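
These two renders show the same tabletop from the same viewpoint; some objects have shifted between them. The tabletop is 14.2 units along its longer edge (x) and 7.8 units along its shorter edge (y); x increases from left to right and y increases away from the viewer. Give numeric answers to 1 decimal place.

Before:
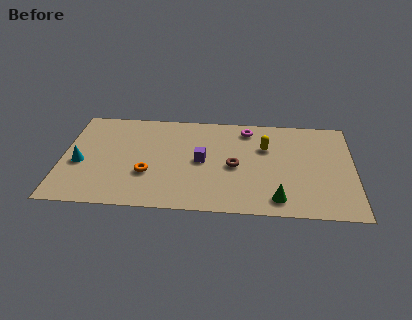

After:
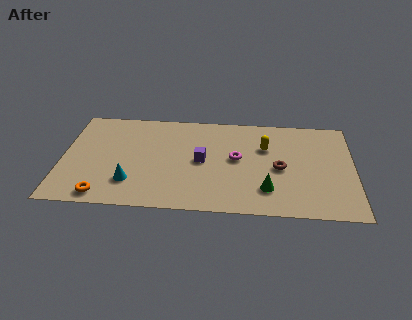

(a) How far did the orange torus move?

2.8

The orange torus was near (4.2, 2.7) before and (2.1, 0.9) after, so it travelled √(2.1² + 1.8²) ≈ 2.8 units.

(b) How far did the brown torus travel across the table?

2.2

From (8.4, 3.6) to (10.6, 3.6), the brown torus covered √(2.2² + 0.0²) ≈ 2.2 units.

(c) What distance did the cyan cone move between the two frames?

2.8

The cyan cone was near (0.9, 3.3) before and (3.4, 2.0) after, so it travelled √(2.5² + 1.3²) ≈ 2.8 units.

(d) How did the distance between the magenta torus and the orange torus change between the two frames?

+1.0

Before: roughly 6.2 units apart; after: 7.2. That's 1.0 units further apart.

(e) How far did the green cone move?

0.9

From (10.5, 1.2) to (10.0, 1.9), the green cone covered √(0.5² + 0.7²) ≈ 0.9 units.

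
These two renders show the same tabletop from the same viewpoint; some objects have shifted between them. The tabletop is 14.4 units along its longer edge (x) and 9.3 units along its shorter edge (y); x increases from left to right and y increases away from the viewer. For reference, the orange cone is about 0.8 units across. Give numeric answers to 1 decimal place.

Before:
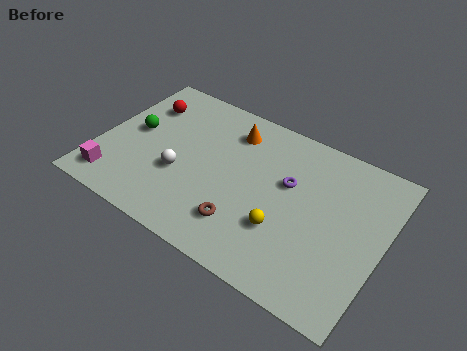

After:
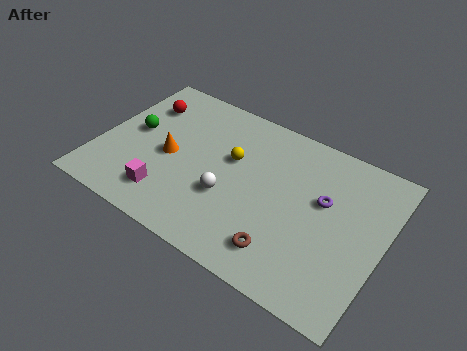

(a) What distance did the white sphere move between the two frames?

2.5

The white sphere moved from about (4.3, 3.5) to (6.8, 3.4), a distance of √(2.5² + 0.1²) ≈ 2.5.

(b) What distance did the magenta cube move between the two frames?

2.7

The magenta cube moved from about (1.2, 1.5) to (3.9, 1.9), a distance of √(2.7² + 0.4²) ≈ 2.7.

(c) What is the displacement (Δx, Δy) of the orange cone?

(-2.7, -3.1)

The orange cone was at about (6.3, 7.4) and moved to about (3.6, 4.3).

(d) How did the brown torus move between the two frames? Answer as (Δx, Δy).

(2.1, -0.4)

The brown torus started near (7.8, 2.2) and ended near (9.9, 1.8).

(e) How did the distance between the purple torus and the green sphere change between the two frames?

+1.8

They were about 7.9 units apart before and 9.7 after — 1.8 units further apart.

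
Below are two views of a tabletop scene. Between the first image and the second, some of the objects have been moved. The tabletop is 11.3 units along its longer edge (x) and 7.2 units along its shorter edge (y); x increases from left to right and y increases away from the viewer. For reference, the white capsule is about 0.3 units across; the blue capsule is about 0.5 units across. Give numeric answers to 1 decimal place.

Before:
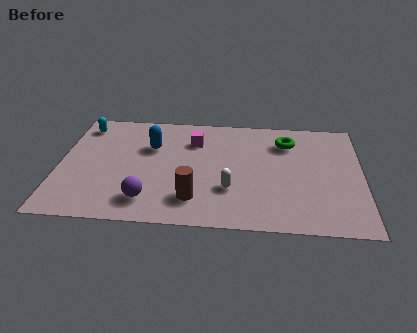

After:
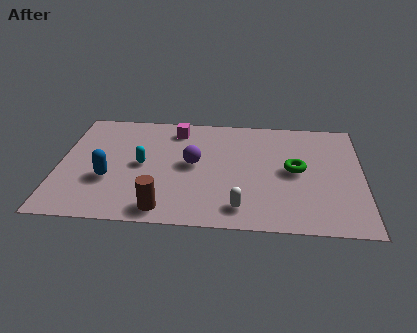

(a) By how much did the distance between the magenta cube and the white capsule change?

+2.1

They were about 3.3 units apart before and 5.4 after — 2.1 units further apart.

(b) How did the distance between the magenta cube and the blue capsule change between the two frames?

+2.5

The distance was about 1.7 in the first image and 4.2 in the second, so they moved 2.5 units further apart.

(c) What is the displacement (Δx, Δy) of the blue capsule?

(-1.5, -2.2)

The blue capsule was at about (3.4, 4.8) and moved to about (1.9, 2.6).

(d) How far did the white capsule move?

1.2

The white capsule moved from about (6.4, 2.3) to (6.8, 1.2), a distance of √(0.4² + 1.1²) ≈ 1.2.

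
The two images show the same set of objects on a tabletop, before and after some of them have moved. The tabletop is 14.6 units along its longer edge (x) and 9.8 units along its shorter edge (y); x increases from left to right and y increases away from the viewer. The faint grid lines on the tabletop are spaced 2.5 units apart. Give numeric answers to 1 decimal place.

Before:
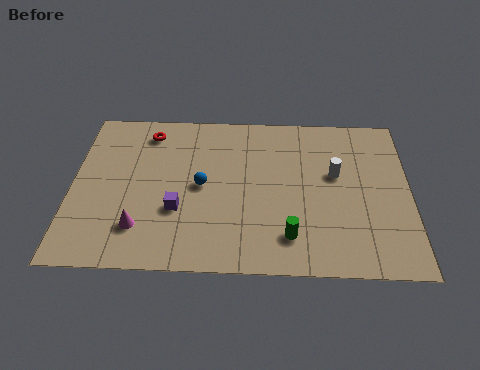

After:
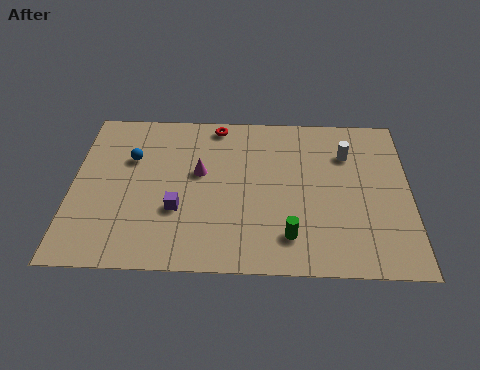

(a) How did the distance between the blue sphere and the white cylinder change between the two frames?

+3.5

Before: roughly 5.9 units apart; after: 9.4. That's 3.5 units further apart.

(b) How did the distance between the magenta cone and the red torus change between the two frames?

-2.7

They were about 5.9 units apart before and 3.2 after — 2.7 units closer together.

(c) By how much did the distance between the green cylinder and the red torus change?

-1.3

They were about 8.8 units apart before and 7.5 after — 1.3 units closer together.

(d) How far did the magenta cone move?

4.2

The magenta cone moved from about (3.0, 2.3) to (5.5, 5.7), a distance of √(2.5² + 3.4²) ≈ 4.2.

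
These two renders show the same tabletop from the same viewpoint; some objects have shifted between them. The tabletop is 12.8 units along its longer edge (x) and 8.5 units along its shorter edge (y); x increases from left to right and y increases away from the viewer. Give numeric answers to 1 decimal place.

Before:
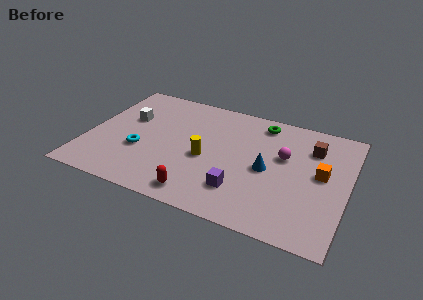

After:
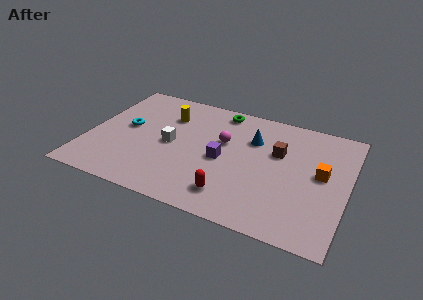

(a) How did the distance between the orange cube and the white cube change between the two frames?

-2.3

Before: roughly 9.7 units apart; after: 7.4. That's 2.3 units closer together.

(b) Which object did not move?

the orange cube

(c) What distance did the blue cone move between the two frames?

2.1

The blue cone moved from about (8.9, 4.0) to (8.0, 5.9), a distance of √(0.9² + 1.9²) ≈ 2.1.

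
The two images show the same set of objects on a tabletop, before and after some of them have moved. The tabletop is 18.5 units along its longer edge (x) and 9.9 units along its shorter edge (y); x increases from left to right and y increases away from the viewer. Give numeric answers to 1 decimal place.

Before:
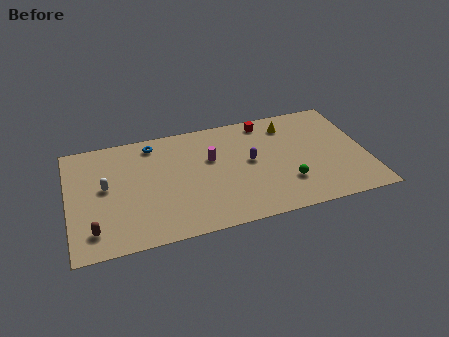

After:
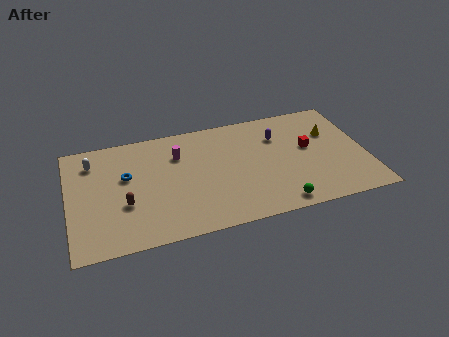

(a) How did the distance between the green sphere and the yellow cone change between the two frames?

+1.5

The distance was about 5.2 in the first image and 6.7 in the second, so they moved 1.5 units further apart.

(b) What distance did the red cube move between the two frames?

4.0

The red cube moved from about (12.5, 8.7) to (15.0, 5.6), a distance of √(2.5² + 3.1²) ≈ 4.0.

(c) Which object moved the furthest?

the red cube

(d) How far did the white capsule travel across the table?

2.5

The white capsule was near (2.3, 5.4) before and (1.6, 7.8) after, so it travelled √(0.7² + 2.4²) ≈ 2.5 units.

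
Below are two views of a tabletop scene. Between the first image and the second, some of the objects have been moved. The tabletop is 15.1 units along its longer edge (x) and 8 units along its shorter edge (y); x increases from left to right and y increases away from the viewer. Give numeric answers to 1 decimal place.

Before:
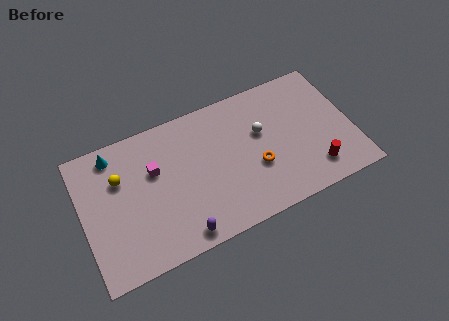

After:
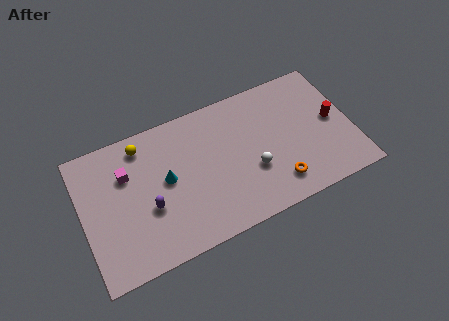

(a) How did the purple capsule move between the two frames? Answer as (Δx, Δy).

(-1.5, 2.2)

The purple capsule was at about (5.1, 0.9) and moved to about (3.6, 3.1).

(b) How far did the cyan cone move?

3.7

The cyan cone moved from about (2.0, 6.9) to (4.7, 4.3), a distance of √(2.7² + 2.6²) ≈ 3.7.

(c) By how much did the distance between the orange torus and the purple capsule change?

+2.2

The distance was about 5.0 in the first image and 7.2 in the second, so they moved 2.2 units further apart.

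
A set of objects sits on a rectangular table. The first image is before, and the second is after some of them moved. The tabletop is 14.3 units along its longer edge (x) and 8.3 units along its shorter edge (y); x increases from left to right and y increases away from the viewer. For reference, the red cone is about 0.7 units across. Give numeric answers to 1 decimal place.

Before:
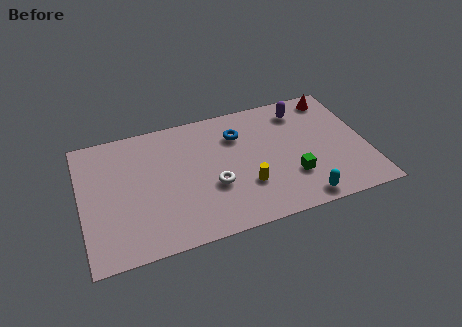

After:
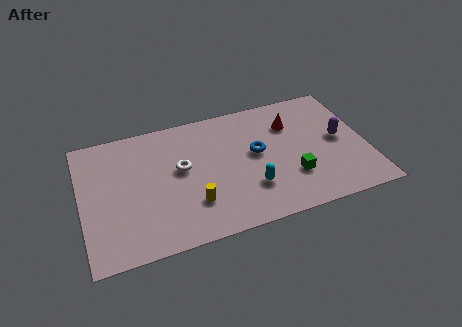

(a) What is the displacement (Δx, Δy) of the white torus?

(-1.5, 1.6)

From the two frames, the white torus sits at roughly (6.5, 3.1) before and (5.0, 4.7) after.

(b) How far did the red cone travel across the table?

2.6

From (13.0, 7.2) to (10.7, 6.0), the red cone covered √(2.3² + 1.2²) ≈ 2.6 units.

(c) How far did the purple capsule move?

3.0

The purple capsule moved from about (11.3, 6.8) to (13.0, 4.3), a distance of √(1.7² + 2.5²) ≈ 3.0.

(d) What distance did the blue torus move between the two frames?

1.7

The blue torus was near (8.0, 6.1) before and (8.8, 4.6) after, so it travelled √(0.8² + 1.5²) ≈ 1.7 units.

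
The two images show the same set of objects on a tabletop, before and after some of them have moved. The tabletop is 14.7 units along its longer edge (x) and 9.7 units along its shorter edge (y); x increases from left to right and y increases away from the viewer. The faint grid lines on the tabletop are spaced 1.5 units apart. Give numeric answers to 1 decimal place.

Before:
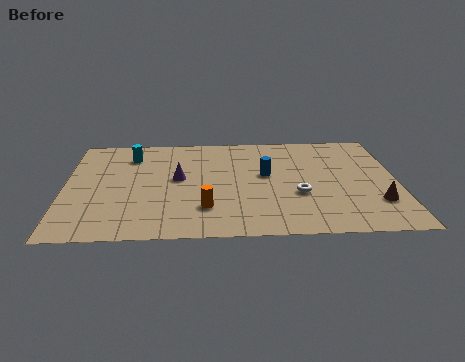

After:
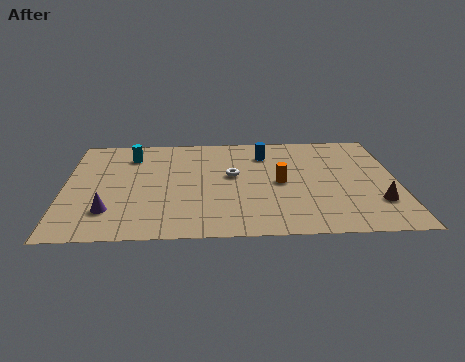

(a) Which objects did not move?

the cyan cylinder and the brown cone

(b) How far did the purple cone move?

4.2

The purple cone was near (5.0, 5.3) before and (2.0, 2.4) after, so it travelled √(3.0² + 2.9²) ≈ 4.2 units.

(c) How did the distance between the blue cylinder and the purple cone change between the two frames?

+4.7

Before: roughly 3.9 units apart; after: 8.6. That's 4.7 units further apart.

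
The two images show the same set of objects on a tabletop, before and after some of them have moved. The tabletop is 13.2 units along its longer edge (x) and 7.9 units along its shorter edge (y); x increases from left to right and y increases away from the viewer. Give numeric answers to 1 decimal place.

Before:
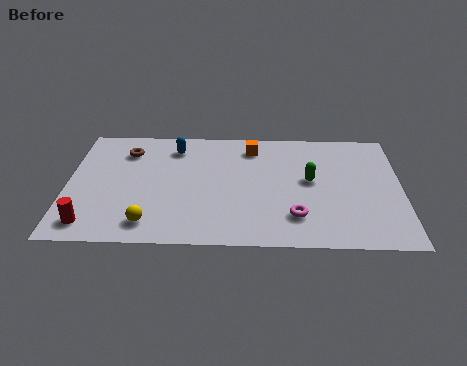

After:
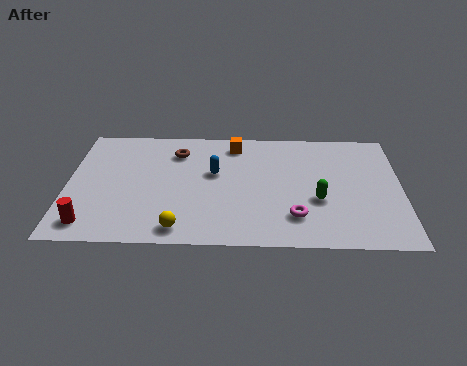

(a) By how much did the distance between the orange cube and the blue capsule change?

-0.9

They were about 3.1 units apart before and 2.2 after — 0.9 units closer together.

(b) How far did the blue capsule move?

2.3

From (4.2, 6.4) to (5.8, 4.7), the blue capsule covered √(1.6² + 1.7²) ≈ 2.3 units.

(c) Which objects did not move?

the magenta torus and the red cylinder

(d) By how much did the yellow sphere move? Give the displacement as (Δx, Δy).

(1.2, -0.3)

The yellow sphere started near (3.3, 1.3) and ended near (4.5, 1.0).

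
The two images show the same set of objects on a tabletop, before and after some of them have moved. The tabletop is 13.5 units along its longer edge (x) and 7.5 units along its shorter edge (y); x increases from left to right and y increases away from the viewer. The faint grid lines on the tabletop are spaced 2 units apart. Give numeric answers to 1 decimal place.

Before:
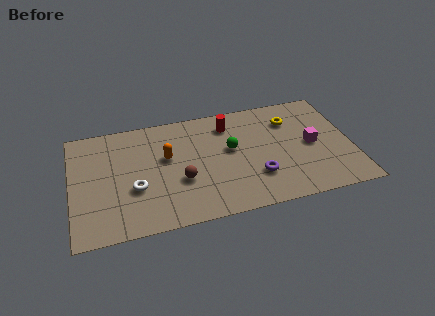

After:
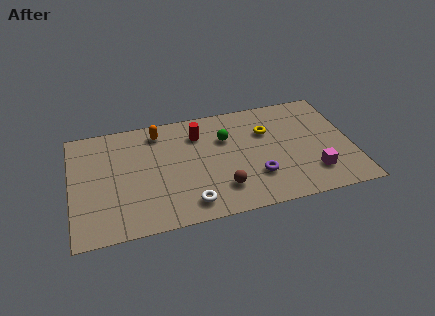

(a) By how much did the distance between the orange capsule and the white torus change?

+2.9

The distance was about 2.3 in the first image and 5.2 in the second, so they moved 2.9 units further apart.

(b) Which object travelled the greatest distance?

the white torus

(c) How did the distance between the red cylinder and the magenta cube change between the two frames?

+2.1

The distance was about 4.5 in the first image and 6.6 in the second, so they moved 2.1 units further apart.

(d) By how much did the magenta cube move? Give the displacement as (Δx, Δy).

(-0.1, -1.9)

The magenta cube was at about (11.6, 3.7) and moved to about (11.5, 1.8).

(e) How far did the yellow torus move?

1.3

The yellow torus was near (10.7, 5.6) before and (9.5, 5.1) after, so it travelled √(1.2² + 0.5²) ≈ 1.3 units.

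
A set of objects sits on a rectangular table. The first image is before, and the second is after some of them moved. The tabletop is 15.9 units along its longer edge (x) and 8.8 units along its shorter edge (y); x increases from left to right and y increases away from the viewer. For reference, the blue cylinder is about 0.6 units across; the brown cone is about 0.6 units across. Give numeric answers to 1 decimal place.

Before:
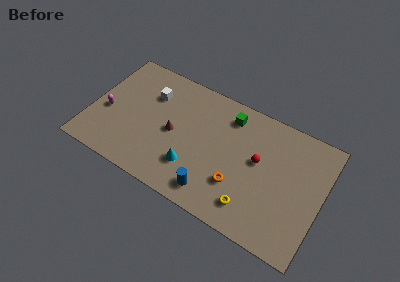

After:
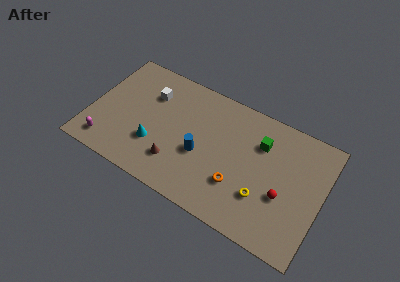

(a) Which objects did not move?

the orange torus and the white cube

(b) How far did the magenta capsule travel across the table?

2.3

The magenta capsule moved from about (1.1, 3.7) to (1.5, 1.4), a distance of √(0.4² + 2.3²) ≈ 2.3.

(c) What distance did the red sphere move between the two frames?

2.5

The red sphere was near (11.5, 5.0) before and (13.4, 3.4) after, so it travelled √(1.9² + 1.6²) ≈ 2.5 units.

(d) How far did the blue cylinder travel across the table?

2.5

From (8.9, 1.4) to (7.7, 3.6), the blue cylinder covered √(1.2² + 2.2²) ≈ 2.5 units.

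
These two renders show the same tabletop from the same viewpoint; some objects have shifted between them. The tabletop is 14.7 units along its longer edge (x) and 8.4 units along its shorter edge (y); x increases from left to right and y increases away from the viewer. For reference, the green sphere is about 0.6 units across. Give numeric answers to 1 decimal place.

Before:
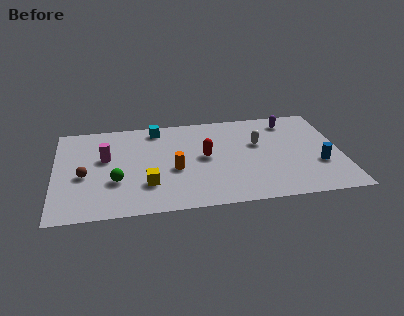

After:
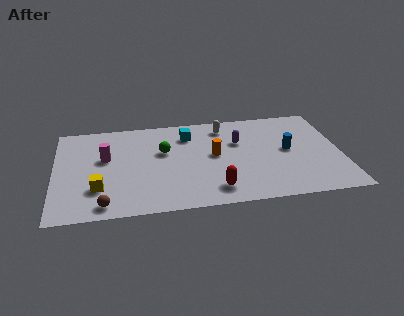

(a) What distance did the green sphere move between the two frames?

3.4

From (3.1, 2.9) to (5.6, 5.2), the green sphere covered √(2.5² + 2.3²) ≈ 3.4 units.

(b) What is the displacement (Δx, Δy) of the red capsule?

(0.4, -2.9)

The red capsule started near (7.7, 4.4) and ended near (8.1, 1.5).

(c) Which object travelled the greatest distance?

the green sphere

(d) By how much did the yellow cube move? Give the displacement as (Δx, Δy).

(-2.5, 0.0)

The yellow cube was at about (4.7, 2.4) and moved to about (2.2, 2.4).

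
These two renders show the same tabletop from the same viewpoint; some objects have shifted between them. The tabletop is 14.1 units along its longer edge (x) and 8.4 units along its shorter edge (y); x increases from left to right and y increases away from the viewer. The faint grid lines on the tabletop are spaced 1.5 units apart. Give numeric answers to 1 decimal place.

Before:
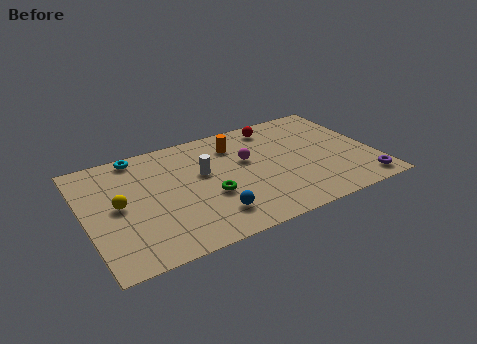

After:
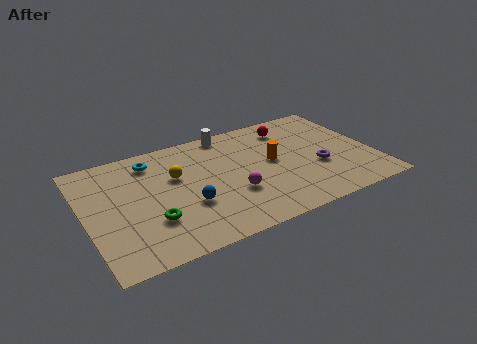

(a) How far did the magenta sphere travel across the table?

2.4

From (8.0, 5.1) to (7.0, 2.9), the magenta sphere covered √(1.0² + 2.2²) ≈ 2.4 units.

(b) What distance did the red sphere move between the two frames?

0.8

The red sphere moved from about (9.7, 7.2) to (10.4, 6.8), a distance of √(0.7² + 0.4²) ≈ 0.8.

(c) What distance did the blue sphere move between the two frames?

1.6

The blue sphere moved from about (5.8, 1.8) to (4.8, 3.0), a distance of √(1.0² + 1.2²) ≈ 1.6.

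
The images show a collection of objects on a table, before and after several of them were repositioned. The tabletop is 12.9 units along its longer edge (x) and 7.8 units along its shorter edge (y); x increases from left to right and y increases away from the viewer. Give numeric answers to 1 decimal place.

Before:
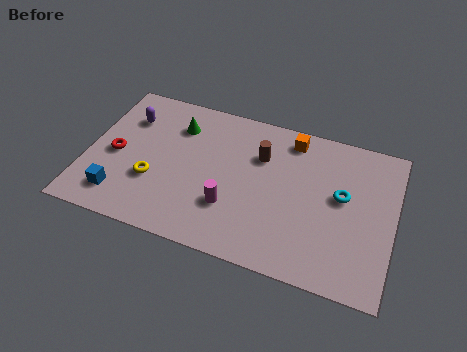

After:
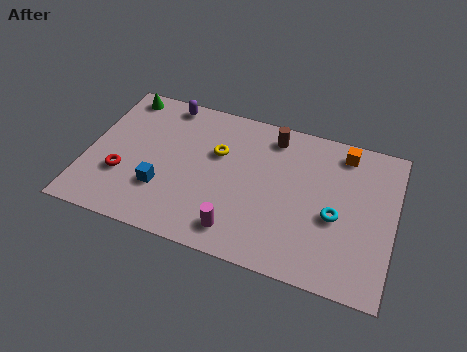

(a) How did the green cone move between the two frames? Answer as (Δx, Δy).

(-2.5, 1.0)

The green cone started near (3.6, 5.9) and ended near (1.1, 6.9).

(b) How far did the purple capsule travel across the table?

2.0

The purple capsule was near (1.5, 5.7) before and (3.0, 7.0) after, so it travelled √(1.5² + 1.3²) ≈ 2.0 units.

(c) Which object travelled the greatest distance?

the yellow torus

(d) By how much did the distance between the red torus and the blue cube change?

-0.4

The distance was about 2.1 in the first image and 1.7 in the second, so they moved 0.4 units closer together.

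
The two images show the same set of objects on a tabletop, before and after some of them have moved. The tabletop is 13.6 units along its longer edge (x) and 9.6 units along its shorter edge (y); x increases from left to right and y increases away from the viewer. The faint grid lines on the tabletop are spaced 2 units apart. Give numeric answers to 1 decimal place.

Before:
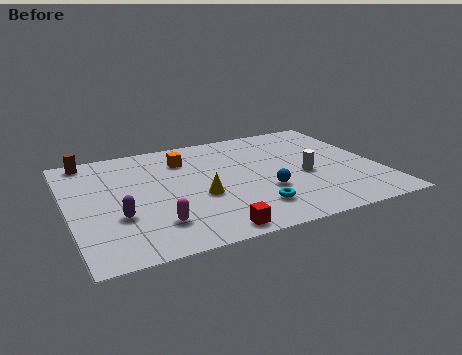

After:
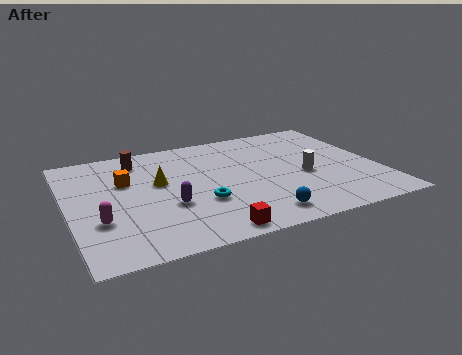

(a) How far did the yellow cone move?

2.4

The yellow cone was near (5.6, 3.8) before and (4.0, 5.6) after, so it travelled √(1.6² + 1.8²) ≈ 2.4 units.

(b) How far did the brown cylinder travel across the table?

2.3

From (1.1, 8.7) to (3.3, 7.9), the brown cylinder covered √(2.2² + 0.8²) ≈ 2.3 units.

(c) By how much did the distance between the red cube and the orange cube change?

-0.3

They were about 6.4 units apart before and 6.1 after — 0.3 units closer together.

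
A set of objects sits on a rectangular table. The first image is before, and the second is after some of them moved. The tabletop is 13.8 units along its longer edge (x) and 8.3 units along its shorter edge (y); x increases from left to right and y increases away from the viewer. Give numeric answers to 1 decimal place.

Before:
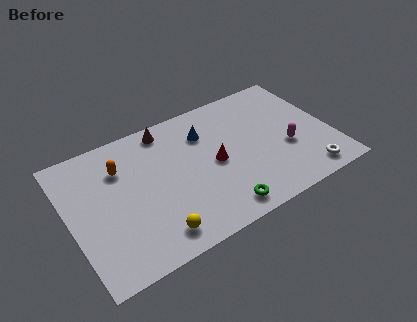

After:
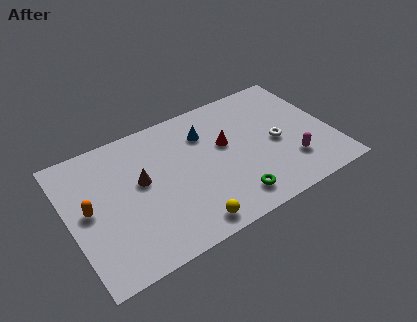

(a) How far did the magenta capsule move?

1.0

The magenta capsule was near (11.4, 3.2) before and (11.4, 2.2) after, so it travelled √(0.0² + 1.0²) ≈ 1.0 units.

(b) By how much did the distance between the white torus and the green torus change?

-1.0

Before: roughly 4.7 units apart; after: 3.7. That's 1.0 units closer together.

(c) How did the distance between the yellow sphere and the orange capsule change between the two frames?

+0.9

The distance was about 4.8 in the first image and 5.7 in the second, so they moved 0.9 units further apart.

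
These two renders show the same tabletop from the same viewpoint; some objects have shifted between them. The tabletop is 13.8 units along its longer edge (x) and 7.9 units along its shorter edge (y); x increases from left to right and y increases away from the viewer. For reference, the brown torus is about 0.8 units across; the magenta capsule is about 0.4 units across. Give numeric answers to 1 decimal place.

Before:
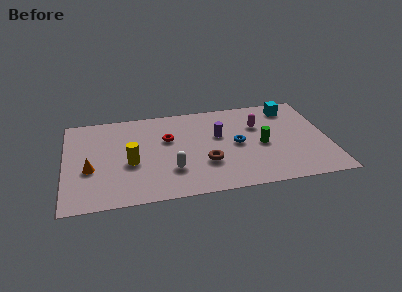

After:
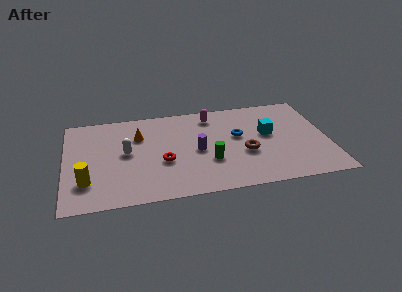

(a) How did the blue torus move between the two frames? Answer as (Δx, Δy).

(0.1, 0.7)

The blue torus was at about (9.0, 3.9) and moved to about (9.1, 4.6).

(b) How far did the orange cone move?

3.5

The orange cone moved from about (1.3, 3.1) to (3.9, 5.5), a distance of √(2.6² + 2.4²) ≈ 3.5.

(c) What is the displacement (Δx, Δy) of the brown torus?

(2.1, 0.5)

The brown torus started near (7.3, 2.6) and ended near (9.4, 3.1).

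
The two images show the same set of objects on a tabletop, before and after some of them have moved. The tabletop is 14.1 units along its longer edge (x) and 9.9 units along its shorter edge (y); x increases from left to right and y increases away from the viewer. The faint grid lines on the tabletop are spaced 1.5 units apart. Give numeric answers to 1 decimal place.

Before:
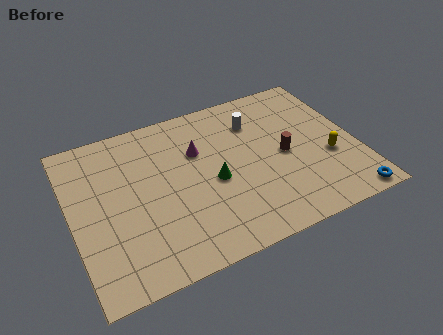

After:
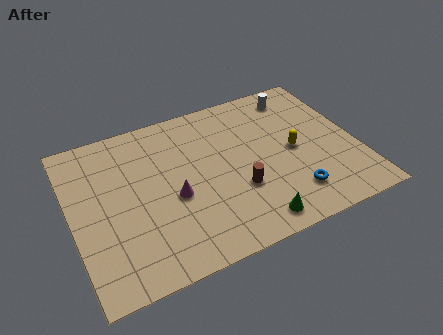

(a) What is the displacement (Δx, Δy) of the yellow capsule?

(-1.6, 1.1)

From the two frames, the yellow capsule sits at roughly (12.6, 3.7) before and (11.0, 4.8) after.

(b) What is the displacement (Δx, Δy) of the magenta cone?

(-1.5, -2.4)

The magenta cone was at about (6.4, 6.6) and moved to about (4.9, 4.2).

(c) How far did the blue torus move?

2.9

The blue torus moved from about (13.1, 0.8) to (10.5, 2.1), a distance of √(2.6² + 1.3²) ≈ 2.9.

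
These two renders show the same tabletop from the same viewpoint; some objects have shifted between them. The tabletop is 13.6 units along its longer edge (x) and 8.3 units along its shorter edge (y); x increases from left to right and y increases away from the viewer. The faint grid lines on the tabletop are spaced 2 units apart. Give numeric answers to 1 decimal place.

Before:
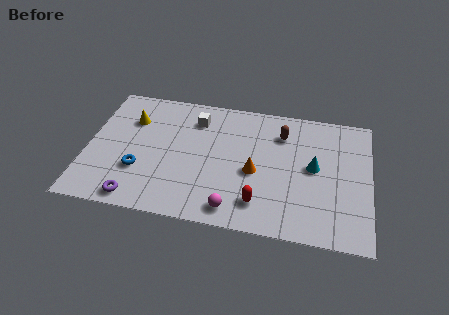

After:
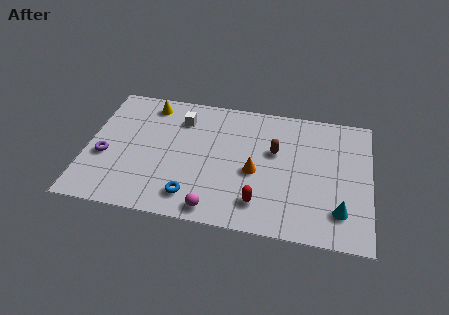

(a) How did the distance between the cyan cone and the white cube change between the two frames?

+2.8

They were about 6.2 units apart before and 9.0 after — 2.8 units further apart.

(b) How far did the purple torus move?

2.9

From (2.6, 0.9) to (0.9, 3.3), the purple torus covered √(1.7² + 2.4²) ≈ 2.9 units.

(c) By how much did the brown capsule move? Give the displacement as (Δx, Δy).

(-0.3, -1.2)

From the two frames, the brown capsule sits at roughly (9.3, 6.3) before and (9.0, 5.1) after.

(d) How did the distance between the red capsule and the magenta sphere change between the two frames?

+0.9

The distance was about 1.3 in the first image and 2.2 in the second, so they moved 0.9 units further apart.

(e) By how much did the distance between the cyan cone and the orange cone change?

+1.5

They were about 2.9 units apart before and 4.4 after — 1.5 units further apart.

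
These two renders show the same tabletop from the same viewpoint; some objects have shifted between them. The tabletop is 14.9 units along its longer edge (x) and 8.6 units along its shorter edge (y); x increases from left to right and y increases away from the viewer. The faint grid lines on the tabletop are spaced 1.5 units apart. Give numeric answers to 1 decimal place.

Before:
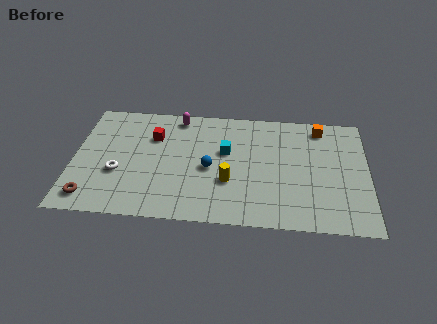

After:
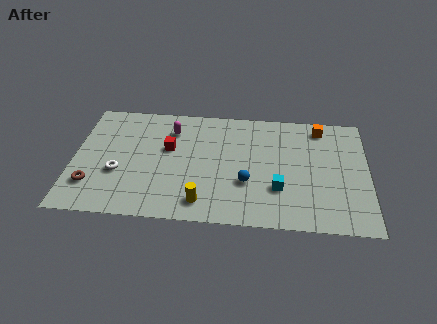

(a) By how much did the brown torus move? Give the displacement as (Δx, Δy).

(0.0, 0.9)

From the two frames, the brown torus sits at roughly (1.0, 1.3) before and (1.0, 2.2) after.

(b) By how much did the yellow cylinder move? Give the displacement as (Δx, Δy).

(-1.3, -1.6)

The yellow cylinder started near (7.9, 3.0) and ended near (6.6, 1.4).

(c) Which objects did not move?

the white torus and the orange cube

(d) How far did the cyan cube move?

3.7

The cyan cube moved from about (7.7, 5.2) to (10.4, 2.7), a distance of √(2.7² + 2.5²) ≈ 3.7.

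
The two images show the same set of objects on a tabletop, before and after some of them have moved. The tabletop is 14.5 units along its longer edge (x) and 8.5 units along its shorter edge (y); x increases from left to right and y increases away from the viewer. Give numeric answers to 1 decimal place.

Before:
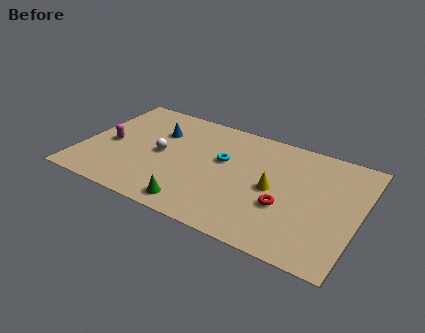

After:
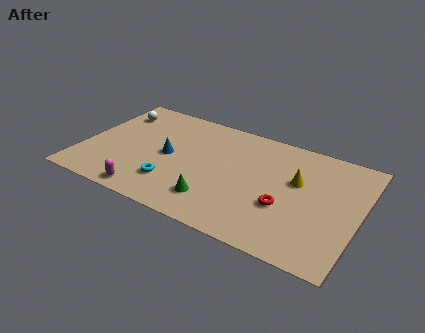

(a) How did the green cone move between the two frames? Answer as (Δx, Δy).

(0.9, 0.8)

From the two frames, the green cone sits at roughly (6.4, 1.1) before and (7.3, 1.9) after.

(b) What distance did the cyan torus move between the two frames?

3.7

The cyan torus moved from about (7.3, 5.1) to (5.0, 2.2), a distance of √(2.3² + 2.9²) ≈ 3.7.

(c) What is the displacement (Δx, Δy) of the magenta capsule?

(2.5, -3.0)

The magenta capsule started near (1.4, 3.9) and ended near (3.9, 0.9).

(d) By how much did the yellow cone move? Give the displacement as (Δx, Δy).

(1.1, 1.1)

The yellow cone started near (10.1, 4.1) and ended near (11.2, 5.2).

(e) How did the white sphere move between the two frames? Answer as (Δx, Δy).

(-2.9, 2.4)

From the two frames, the white sphere sits at roughly (4.1, 4.2) before and (1.2, 6.6) after.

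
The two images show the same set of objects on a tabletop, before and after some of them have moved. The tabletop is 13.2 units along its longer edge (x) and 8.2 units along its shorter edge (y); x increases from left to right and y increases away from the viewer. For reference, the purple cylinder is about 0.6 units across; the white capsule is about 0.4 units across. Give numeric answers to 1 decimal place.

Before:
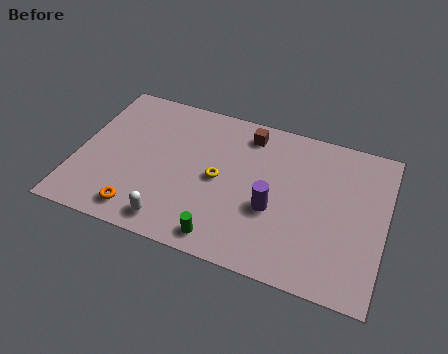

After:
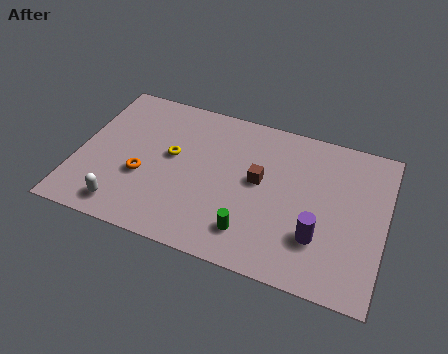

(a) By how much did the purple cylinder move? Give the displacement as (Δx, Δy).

(2.0, -0.8)

From the two frames, the purple cylinder sits at roughly (8.5, 3.2) before and (10.5, 2.4) after.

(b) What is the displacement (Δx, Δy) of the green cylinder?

(1.1, 0.7)

From the two frames, the green cylinder sits at roughly (6.6, 1.0) before and (7.7, 1.7) after.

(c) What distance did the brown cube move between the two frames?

2.5

From (7.1, 6.9) to (7.8, 4.5), the brown cube covered √(0.7² + 2.4²) ≈ 2.5 units.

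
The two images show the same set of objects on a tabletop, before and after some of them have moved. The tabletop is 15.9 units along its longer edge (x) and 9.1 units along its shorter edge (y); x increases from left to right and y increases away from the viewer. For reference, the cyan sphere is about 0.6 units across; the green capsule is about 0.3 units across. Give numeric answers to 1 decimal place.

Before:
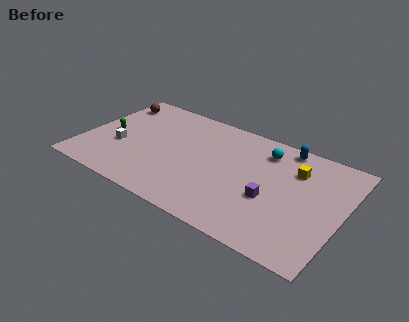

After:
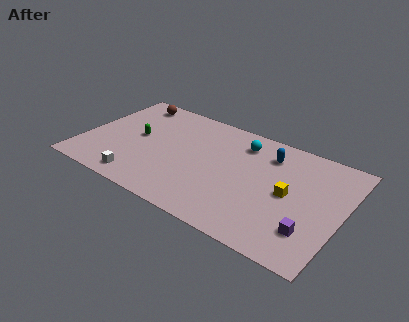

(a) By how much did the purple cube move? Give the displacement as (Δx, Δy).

(2.6, -1.3)

The purple cube started near (11.7, 3.6) and ended near (14.3, 2.3).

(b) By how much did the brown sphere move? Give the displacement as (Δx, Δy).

(1.1, 0.5)

The brown sphere was at about (1.1, 7.4) and moved to about (2.2, 7.9).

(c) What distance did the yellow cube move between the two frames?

2.1

From (12.8, 6.6) to (12.7, 4.5), the yellow cube covered √(0.1² + 2.1²) ≈ 2.1 units.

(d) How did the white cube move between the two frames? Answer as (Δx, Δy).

(1.7, -2.3)

From the two frames, the white cube sits at roughly (2.3, 3.5) before and (4.0, 1.2) after.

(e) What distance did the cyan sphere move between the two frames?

1.4

The cyan sphere moved from about (10.8, 7.3) to (9.4, 7.3), a distance of √(1.4² + 0.0²) ≈ 1.4.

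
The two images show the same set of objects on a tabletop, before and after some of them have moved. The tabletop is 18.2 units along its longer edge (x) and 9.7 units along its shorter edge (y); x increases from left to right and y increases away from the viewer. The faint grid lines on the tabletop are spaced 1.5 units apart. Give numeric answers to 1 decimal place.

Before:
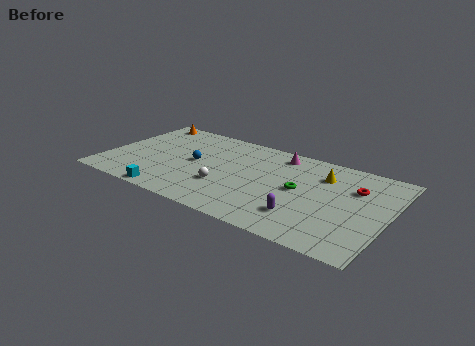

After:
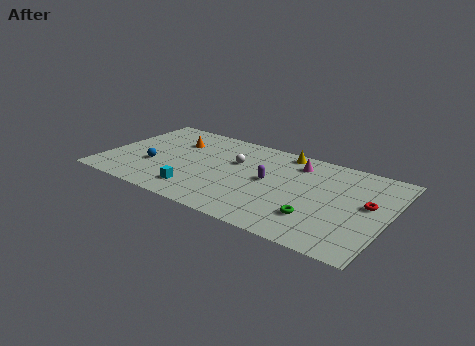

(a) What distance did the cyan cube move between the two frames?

1.9

From (4.8, 0.8) to (6.4, 1.9), the cyan cube covered √(1.6² + 1.1²) ≈ 1.9 units.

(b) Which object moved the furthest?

the purple capsule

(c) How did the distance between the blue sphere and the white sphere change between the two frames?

+2.8

The distance was about 2.9 in the first image and 5.7 in the second, so they moved 2.8 units further apart.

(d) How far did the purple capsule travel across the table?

3.7

The purple capsule was near (13.2, 2.4) before and (10.6, 5.1) after, so it travelled √(2.6² + 2.7²) ≈ 3.7 units.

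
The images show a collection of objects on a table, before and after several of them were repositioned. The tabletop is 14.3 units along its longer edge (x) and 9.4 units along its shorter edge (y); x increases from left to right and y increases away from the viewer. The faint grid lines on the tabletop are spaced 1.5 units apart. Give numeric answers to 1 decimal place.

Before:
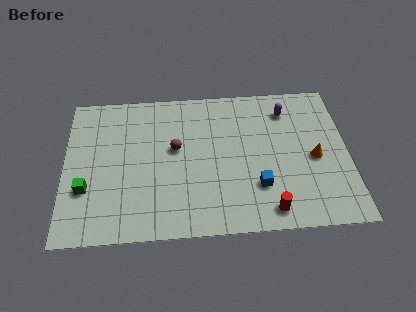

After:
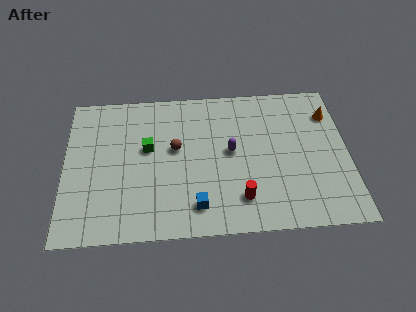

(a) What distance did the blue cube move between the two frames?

3.3

The blue cube moved from about (9.7, 2.7) to (6.6, 1.7), a distance of √(3.1² + 1.0²) ≈ 3.3.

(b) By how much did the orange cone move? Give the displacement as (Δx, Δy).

(0.9, 2.8)

The orange cone started near (12.6, 4.3) and ended near (13.5, 7.1).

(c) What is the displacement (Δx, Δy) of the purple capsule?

(-2.9, -2.5)

From the two frames, the purple capsule sits at roughly (11.3, 7.5) before and (8.4, 5.0) after.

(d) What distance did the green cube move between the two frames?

3.9

From (1.1, 3.1) to (4.2, 5.5), the green cube covered √(3.1² + 2.4²) ≈ 3.9 units.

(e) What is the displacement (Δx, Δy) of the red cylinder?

(-1.4, 0.8)

The red cylinder started near (10.2, 1.2) and ended near (8.8, 2.0).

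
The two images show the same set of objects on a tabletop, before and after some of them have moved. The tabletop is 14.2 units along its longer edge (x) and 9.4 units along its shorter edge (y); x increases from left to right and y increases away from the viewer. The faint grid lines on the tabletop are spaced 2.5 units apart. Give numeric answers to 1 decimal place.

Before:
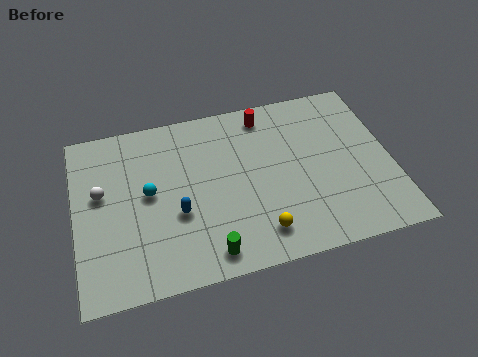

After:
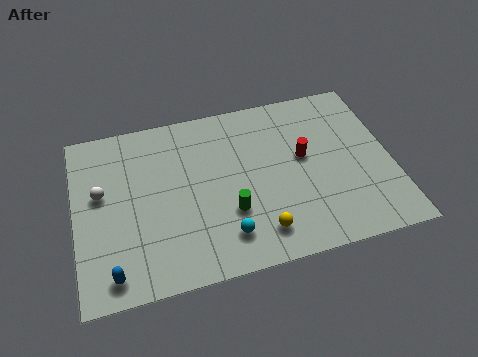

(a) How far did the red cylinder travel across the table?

3.2

From (8.8, 8.1) to (10.3, 5.3), the red cylinder covered √(1.5² + 2.8²) ≈ 3.2 units.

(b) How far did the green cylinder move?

2.2

From (5.7, 1.2) to (6.8, 3.1), the green cylinder covered √(1.1² + 1.9²) ≈ 2.2 units.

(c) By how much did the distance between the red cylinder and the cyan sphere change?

-1.2

Before: roughly 6.3 units apart; after: 5.1. That's 1.2 units closer together.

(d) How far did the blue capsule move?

3.8

From (4.5, 3.6) to (1.5, 1.2), the blue capsule covered √(3.0² + 2.4²) ≈ 3.8 units.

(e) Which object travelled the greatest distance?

the cyan sphere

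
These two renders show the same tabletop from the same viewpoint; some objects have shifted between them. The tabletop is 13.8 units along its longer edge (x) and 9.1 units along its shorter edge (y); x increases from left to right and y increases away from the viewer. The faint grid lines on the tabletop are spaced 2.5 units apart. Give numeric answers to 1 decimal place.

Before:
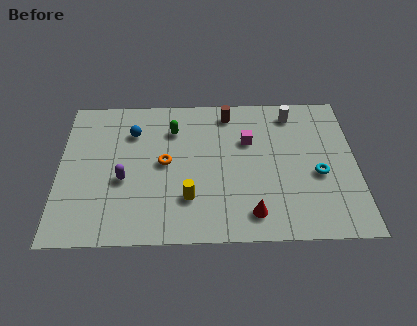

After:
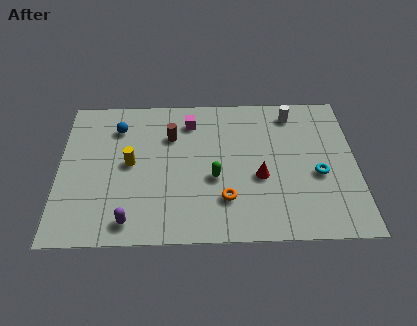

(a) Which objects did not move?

the cyan torus and the white cylinder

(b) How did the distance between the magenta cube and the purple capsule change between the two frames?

+0.5

They were about 6.2 units apart before and 6.7 after — 0.5 units further apart.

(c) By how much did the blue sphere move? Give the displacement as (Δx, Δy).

(-0.7, 0.3)

From the two frames, the blue sphere sits at roughly (3.4, 6.7) before and (2.7, 7.0) after.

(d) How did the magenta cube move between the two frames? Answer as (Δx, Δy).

(-2.7, 1.3)

The magenta cube started near (8.8, 6.0) and ended near (6.1, 7.3).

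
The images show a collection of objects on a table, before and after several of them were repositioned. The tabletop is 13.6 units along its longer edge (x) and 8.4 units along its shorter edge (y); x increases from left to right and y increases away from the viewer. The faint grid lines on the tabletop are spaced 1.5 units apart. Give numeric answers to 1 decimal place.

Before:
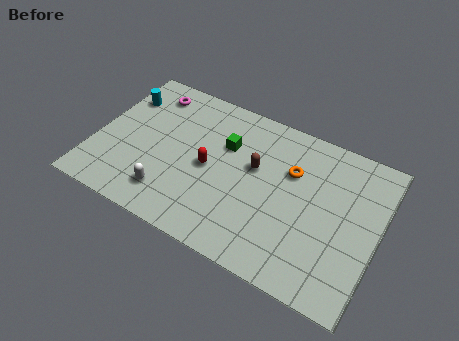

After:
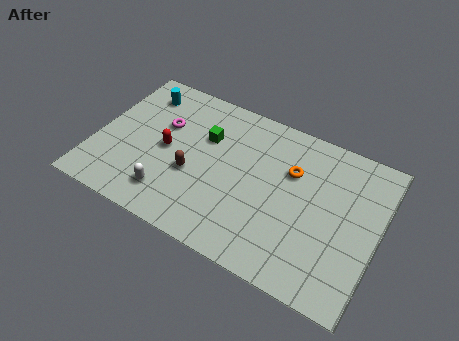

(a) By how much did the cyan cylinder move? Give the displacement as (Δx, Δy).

(0.8, 0.6)

The cyan cylinder started near (0.9, 6.2) and ended near (1.7, 6.8).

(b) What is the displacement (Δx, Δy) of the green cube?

(-1.0, 0.0)

The green cube was at about (6.1, 5.6) and moved to about (5.1, 5.6).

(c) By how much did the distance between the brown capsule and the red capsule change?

-0.7

The distance was about 2.3 in the first image and 1.6 in the second, so they moved 0.7 units closer together.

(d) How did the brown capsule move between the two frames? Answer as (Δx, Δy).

(-2.8, -1.7)

The brown capsule was at about (7.6, 5.0) and moved to about (4.8, 3.3).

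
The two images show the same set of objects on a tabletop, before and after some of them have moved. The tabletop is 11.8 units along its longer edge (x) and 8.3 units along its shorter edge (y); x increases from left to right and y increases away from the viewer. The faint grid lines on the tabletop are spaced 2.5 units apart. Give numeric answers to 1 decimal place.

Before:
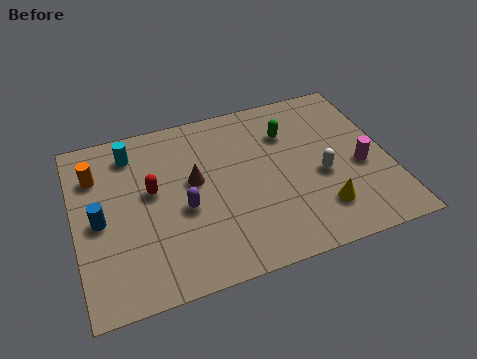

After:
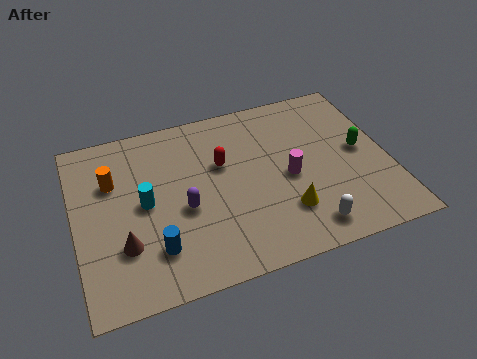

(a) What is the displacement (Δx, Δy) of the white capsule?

(-0.8, -2.3)

The white capsule was at about (9.2, 3.5) and moved to about (8.4, 1.2).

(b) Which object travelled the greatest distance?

the brown cone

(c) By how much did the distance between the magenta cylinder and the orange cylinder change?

-3.4

The distance was about 10.1 in the first image and 6.7 in the second, so they moved 3.4 units closer together.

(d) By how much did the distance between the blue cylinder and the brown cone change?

-2.5

The distance was about 3.7 in the first image and 1.2 in the second, so they moved 2.5 units closer together.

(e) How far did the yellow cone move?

1.3

The yellow cone moved from about (9.0, 1.9) to (7.7, 2.2), a distance of √(1.3² + 0.3²) ≈ 1.3.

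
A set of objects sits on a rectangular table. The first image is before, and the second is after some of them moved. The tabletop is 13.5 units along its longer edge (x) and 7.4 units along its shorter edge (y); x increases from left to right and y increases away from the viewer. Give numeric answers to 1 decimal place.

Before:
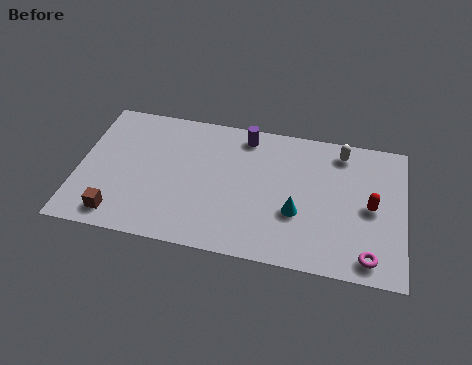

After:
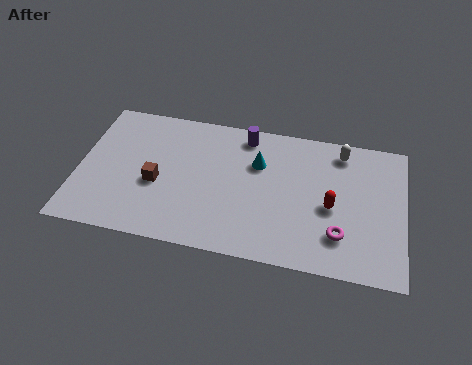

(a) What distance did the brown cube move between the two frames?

2.5

The brown cube moved from about (1.8, 1.1) to (3.3, 3.1), a distance of √(1.5² + 2.0²) ≈ 2.5.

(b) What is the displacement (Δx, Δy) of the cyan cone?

(-1.7, 2.3)

From the two frames, the cyan cone sits at roughly (9.1, 2.7) before and (7.4, 5.0) after.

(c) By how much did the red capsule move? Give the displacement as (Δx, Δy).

(-1.6, -0.3)

The red capsule was at about (12.1, 3.6) and moved to about (10.5, 3.3).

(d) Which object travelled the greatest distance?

the cyan cone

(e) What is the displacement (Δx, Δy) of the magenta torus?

(-1.2, 0.9)

The magenta torus started near (12.1, 1.0) and ended near (10.9, 1.9).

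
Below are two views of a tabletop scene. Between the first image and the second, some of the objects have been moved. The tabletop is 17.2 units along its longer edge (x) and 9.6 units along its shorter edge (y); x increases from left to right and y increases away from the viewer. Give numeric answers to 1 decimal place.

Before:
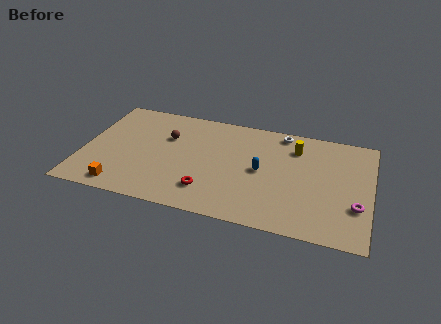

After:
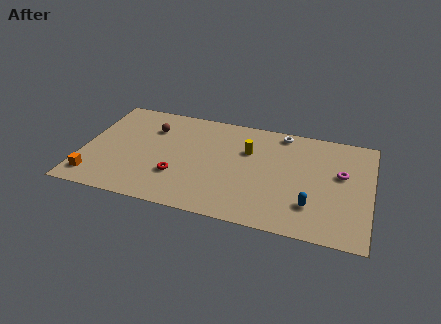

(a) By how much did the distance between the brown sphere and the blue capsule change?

+4.9

They were about 6.0 units apart before and 10.9 after — 4.9 units further apart.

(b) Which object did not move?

the white torus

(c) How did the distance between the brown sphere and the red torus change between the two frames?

-0.6

They were about 5.0 units apart before and 4.4 after — 0.6 units closer together.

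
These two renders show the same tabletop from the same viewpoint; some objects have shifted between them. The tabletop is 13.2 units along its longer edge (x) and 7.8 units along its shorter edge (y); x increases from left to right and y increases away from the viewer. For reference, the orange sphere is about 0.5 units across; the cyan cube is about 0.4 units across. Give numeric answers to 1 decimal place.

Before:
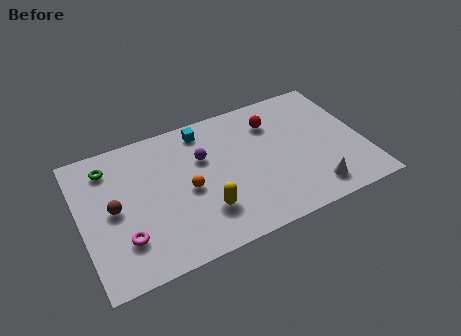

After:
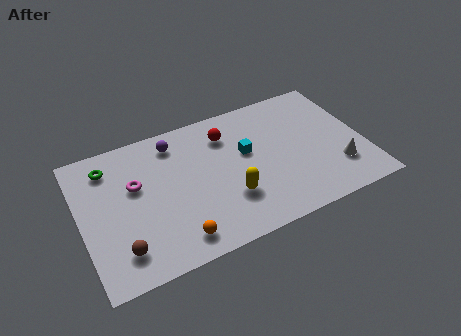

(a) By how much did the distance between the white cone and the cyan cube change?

-2.3

They were about 7.0 units apart before and 4.7 after — 2.3 units closer together.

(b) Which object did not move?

the green torus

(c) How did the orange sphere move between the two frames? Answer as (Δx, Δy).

(-0.8, -2.4)

From the two frames, the orange sphere sits at roughly (4.9, 3.6) before and (4.1, 1.2) after.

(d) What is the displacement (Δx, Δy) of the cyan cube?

(1.8, -2.1)

The cyan cube was at about (6.0, 6.7) and moved to about (7.8, 4.6).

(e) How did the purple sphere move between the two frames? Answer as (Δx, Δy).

(-1.2, 1.4)

The purple sphere was at about (5.8, 5.1) and moved to about (4.6, 6.5).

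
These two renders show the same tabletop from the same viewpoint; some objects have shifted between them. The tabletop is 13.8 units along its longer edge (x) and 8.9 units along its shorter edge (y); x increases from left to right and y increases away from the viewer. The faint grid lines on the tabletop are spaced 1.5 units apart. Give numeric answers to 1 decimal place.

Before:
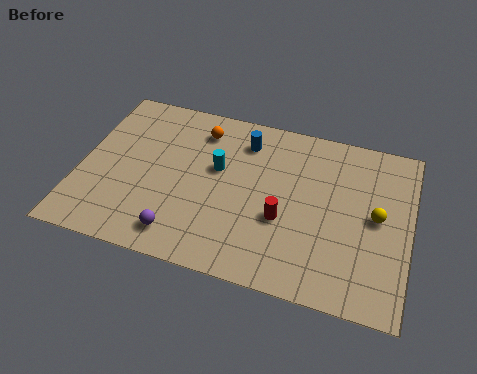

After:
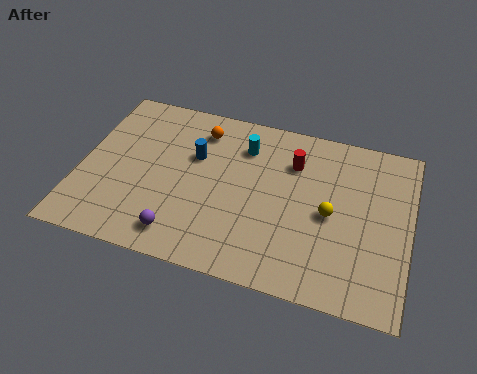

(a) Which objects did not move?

the orange sphere and the purple sphere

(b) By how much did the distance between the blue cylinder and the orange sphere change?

-0.4

Before: roughly 1.9 units apart; after: 1.5. That's 0.4 units closer together.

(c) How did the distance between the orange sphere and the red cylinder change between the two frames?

-1.3

The distance was about 5.4 in the first image and 4.1 in the second, so they moved 1.3 units closer together.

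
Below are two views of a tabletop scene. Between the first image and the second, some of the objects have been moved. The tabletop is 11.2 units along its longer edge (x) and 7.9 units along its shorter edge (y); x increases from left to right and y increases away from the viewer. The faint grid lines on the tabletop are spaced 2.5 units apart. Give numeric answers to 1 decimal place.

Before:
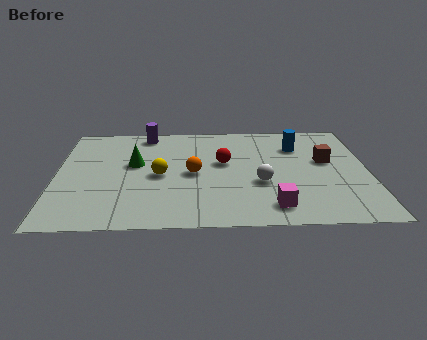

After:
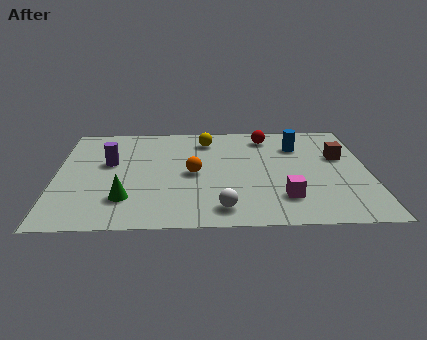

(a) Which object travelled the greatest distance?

the yellow sphere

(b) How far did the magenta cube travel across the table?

0.7

From (7.7, 1.3) to (8.1, 1.9), the magenta cube covered √(0.4² + 0.6²) ≈ 0.7 units.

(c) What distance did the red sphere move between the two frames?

2.6

From (6.0, 4.6) to (7.6, 6.6), the red sphere covered √(1.6² + 2.0²) ≈ 2.6 units.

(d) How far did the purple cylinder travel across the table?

2.6

The purple cylinder was near (3.2, 7.0) before and (1.9, 4.7) after, so it travelled √(1.3² + 2.3²) ≈ 2.6 units.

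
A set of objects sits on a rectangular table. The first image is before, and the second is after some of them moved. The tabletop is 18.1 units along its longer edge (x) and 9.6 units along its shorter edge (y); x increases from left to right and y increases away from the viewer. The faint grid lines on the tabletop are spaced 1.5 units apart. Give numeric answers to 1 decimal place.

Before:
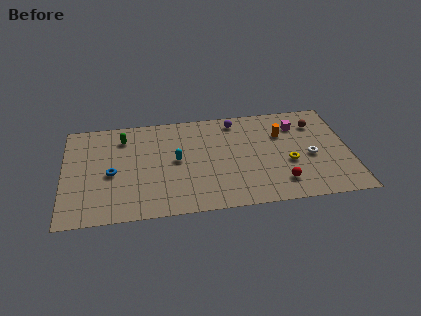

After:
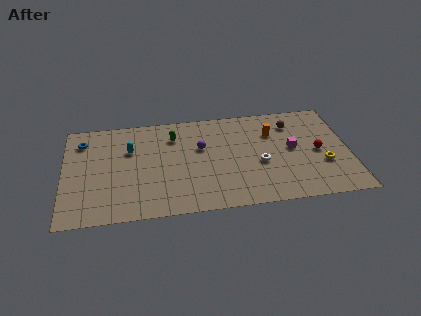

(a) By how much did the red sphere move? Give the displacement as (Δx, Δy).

(2.5, 2.6)

From the two frames, the red sphere sits at roughly (13.6, 2.0) before and (16.1, 4.6) after.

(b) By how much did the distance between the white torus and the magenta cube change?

-0.8

Before: roughly 3.2 units apart; after: 2.4. That's 0.8 units closer together.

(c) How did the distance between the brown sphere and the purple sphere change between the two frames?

+0.9

Before: roughly 5.2 units apart; after: 6.1. That's 0.9 units further apart.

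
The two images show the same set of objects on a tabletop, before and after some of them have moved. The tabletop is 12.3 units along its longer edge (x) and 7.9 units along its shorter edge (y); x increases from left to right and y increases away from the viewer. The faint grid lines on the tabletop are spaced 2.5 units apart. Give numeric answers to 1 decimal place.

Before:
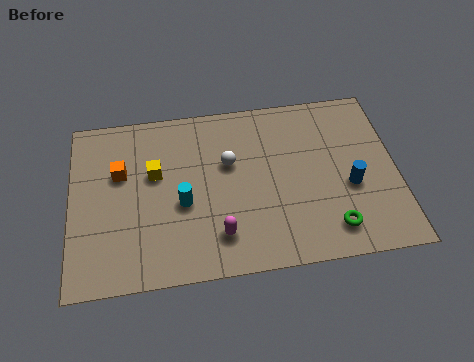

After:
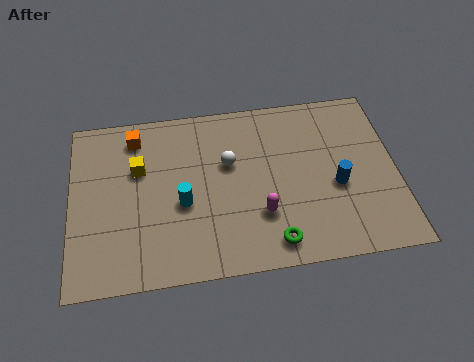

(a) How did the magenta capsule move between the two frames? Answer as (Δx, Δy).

(1.6, 0.7)

The magenta capsule started near (5.5, 1.7) and ended near (7.1, 2.4).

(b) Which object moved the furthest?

the green torus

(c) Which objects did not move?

the cyan cylinder and the white sphere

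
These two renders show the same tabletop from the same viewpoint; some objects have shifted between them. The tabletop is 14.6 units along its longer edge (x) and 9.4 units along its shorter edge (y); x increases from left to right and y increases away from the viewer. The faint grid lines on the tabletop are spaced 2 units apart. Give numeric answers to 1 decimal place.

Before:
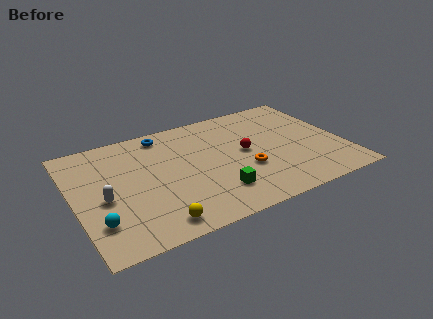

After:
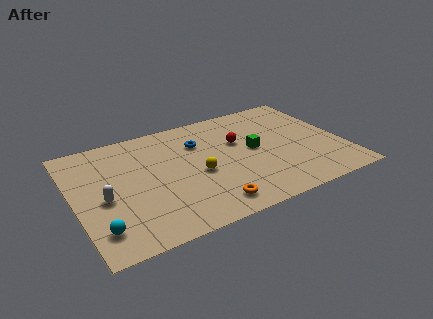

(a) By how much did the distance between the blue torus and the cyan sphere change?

+0.5

The distance was about 7.2 in the first image and 7.7 in the second, so they moved 0.5 units further apart.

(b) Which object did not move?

the white capsule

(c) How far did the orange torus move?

3.0

From (9.1, 3.4) to (6.8, 1.4), the orange torus covered √(2.3² + 2.0²) ≈ 3.0 units.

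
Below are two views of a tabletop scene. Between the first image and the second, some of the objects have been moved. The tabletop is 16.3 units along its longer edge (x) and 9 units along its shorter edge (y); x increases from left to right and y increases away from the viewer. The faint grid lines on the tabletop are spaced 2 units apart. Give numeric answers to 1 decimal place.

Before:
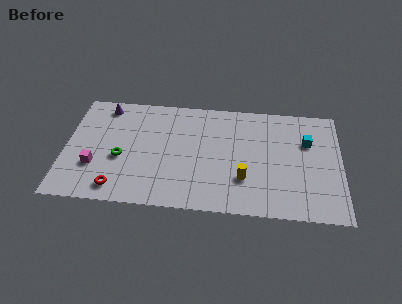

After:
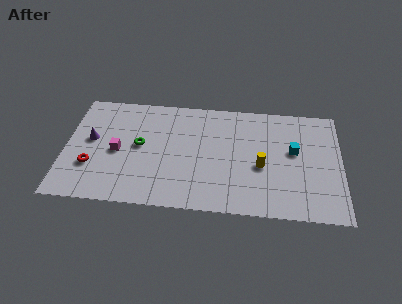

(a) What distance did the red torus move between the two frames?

2.3

From (3.2, 1.3) to (1.6, 2.9), the red torus covered √(1.6² + 1.6²) ≈ 2.3 units.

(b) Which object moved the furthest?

the purple cone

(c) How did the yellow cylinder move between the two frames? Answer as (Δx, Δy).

(1.0, 1.1)

The yellow cylinder started near (10.6, 2.7) and ended near (11.6, 3.8).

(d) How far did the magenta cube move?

1.8

From (1.8, 2.9) to (3.1, 4.2), the magenta cube covered √(1.3² + 1.3²) ≈ 1.8 units.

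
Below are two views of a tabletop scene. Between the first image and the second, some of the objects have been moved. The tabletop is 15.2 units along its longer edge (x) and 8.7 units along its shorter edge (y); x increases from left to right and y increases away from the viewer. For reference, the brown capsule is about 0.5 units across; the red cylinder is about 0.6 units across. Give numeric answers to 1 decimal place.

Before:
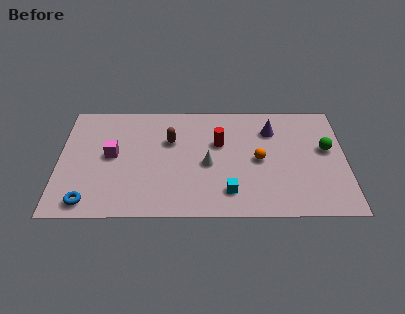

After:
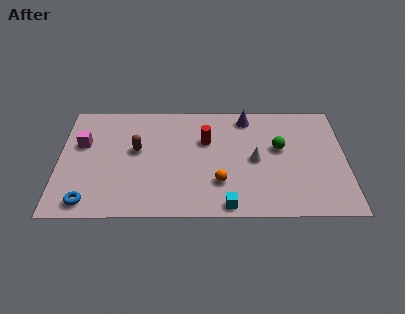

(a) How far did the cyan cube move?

1.0

The cyan cube was near (9.0, 1.8) before and (8.9, 0.8) after, so it travelled √(0.1² + 1.0²) ≈ 1.0 units.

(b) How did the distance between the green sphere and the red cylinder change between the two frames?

-1.8

They were about 5.7 units apart before and 3.9 after — 1.8 units closer together.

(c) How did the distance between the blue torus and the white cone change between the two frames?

+2.4

They were about 6.9 units apart before and 9.3 after — 2.4 units further apart.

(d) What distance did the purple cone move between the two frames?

1.6

The purple cone was near (11.3, 6.5) before and (10.0, 7.5) after, so it travelled √(1.3² + 1.0²) ≈ 1.6 units.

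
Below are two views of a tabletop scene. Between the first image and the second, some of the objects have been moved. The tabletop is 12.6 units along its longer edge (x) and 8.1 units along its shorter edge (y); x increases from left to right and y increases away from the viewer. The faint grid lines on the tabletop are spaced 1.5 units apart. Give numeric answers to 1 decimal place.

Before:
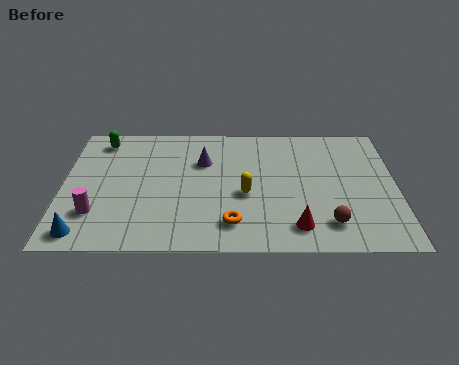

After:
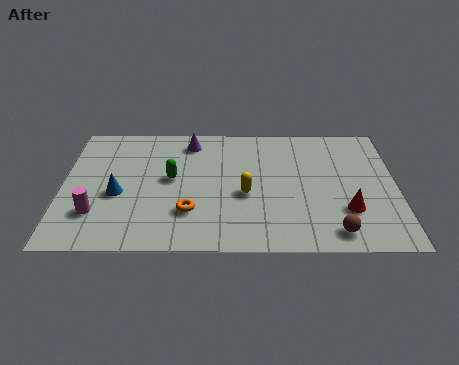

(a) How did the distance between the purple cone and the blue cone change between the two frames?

-2.0

The distance was about 6.3 in the first image and 4.3 in the second, so they moved 2.0 units closer together.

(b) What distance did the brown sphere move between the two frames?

0.5

From (10.0, 1.6) to (10.2, 1.1), the brown sphere covered √(0.2² + 0.5²) ≈ 0.5 units.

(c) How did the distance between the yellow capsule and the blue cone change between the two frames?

-1.7

Before: roughly 6.5 units apart; after: 4.8. That's 1.7 units closer together.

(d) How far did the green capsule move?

3.7

From (1.4, 6.9) to (4.1, 4.4), the green capsule covered √(2.7² + 2.5²) ≈ 3.7 units.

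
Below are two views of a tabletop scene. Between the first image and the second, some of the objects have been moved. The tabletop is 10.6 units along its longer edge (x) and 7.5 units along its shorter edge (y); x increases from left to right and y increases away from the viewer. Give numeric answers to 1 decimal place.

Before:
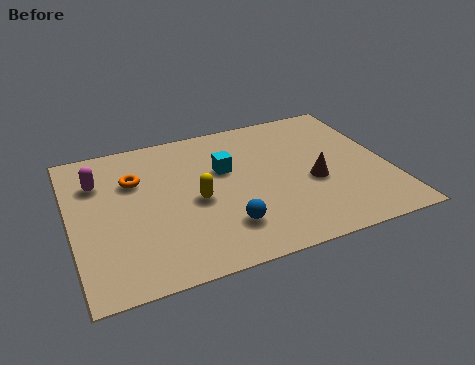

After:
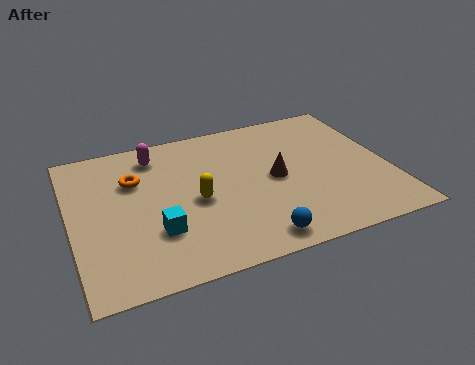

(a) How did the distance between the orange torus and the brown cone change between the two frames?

-1.3

They were about 6.1 units apart before and 4.8 after — 1.3 units closer together.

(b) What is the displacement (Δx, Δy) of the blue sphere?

(0.9, -0.9)

From the two frames, the blue sphere sits at roughly (4.9, 1.8) before and (5.8, 0.9) after.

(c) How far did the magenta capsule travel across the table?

2.2

The magenta capsule moved from about (1.0, 5.4) to (3.0, 6.2), a distance of √(2.0² + 0.8²) ≈ 2.2.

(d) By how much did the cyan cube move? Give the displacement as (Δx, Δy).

(-2.5, -2.4)

The cyan cube started near (5.2, 4.7) and ended near (2.7, 2.3).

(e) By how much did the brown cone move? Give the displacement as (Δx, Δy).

(-1.2, 0.6)

The brown cone started near (8.0, 3.1) and ended near (6.8, 3.7).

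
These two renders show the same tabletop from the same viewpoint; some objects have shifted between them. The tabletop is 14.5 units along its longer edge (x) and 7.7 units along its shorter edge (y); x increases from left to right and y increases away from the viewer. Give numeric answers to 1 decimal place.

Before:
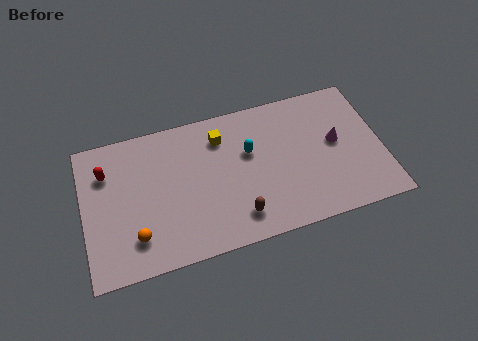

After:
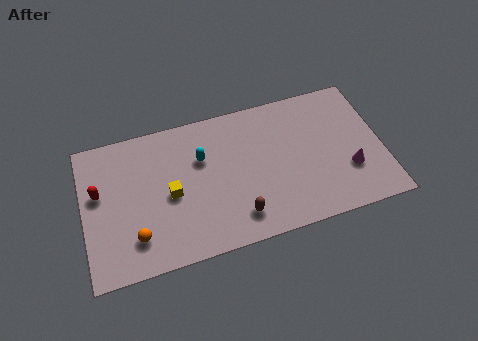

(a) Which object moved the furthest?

the yellow cube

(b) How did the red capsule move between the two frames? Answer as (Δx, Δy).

(-0.4, -1.0)

From the two frames, the red capsule sits at roughly (1.2, 5.6) before and (0.8, 4.6) after.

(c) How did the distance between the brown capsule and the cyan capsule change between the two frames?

+0.5

Before: roughly 3.4 units apart; after: 3.9. That's 0.5 units further apart.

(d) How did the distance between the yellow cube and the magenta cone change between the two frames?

+2.9

They were about 5.8 units apart before and 8.7 after — 2.9 units further apart.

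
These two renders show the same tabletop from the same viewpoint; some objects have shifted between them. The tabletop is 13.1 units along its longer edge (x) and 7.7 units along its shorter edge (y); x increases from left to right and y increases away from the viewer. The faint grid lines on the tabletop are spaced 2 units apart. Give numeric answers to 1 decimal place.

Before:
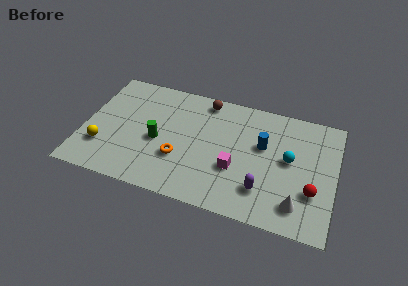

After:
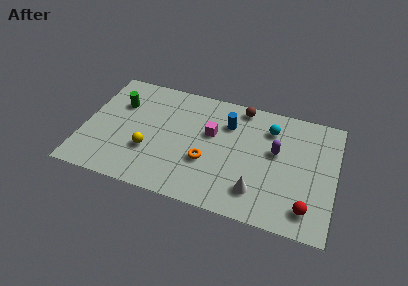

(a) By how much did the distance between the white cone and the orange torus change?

-3.4

They were about 6.3 units apart before and 2.9 after — 3.4 units closer together.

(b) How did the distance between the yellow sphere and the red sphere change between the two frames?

-2.5

They were about 10.9 units apart before and 8.4 after — 2.5 units closer together.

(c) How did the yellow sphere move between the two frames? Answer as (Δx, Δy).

(2.4, 0.4)

The yellow sphere started near (1.1, 2.2) and ended near (3.5, 2.6).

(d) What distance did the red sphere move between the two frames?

1.1

From (12.0, 2.5) to (11.8, 1.4), the red sphere covered √(0.2² + 1.1²) ≈ 1.1 units.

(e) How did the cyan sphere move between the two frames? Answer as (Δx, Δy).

(-1.1, 1.7)

The cyan sphere started near (10.7, 4.2) and ended near (9.6, 5.9).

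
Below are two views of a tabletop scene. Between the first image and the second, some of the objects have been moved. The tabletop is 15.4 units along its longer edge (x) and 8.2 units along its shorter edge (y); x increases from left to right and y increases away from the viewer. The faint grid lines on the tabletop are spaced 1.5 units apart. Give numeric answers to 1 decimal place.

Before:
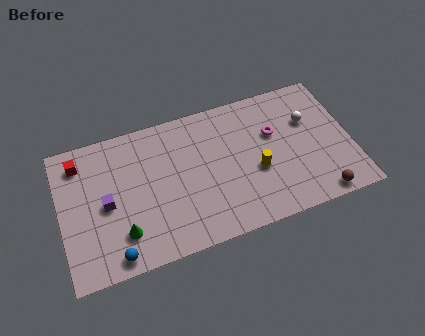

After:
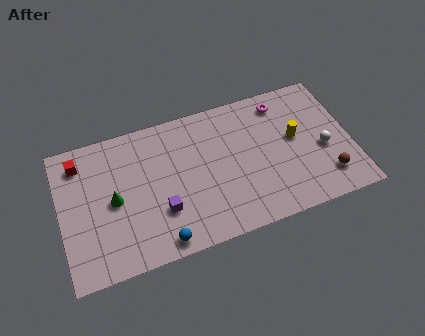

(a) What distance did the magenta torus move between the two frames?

1.8

From (11.4, 5.2) to (12.0, 6.9), the magenta torus covered √(0.6² + 1.7²) ≈ 1.8 units.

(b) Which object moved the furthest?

the purple cube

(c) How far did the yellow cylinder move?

2.6

From (10.3, 3.3) to (12.5, 4.6), the yellow cylinder covered √(2.2² + 1.3²) ≈ 2.6 units.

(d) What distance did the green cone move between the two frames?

2.0

From (3.1, 2.0) to (2.8, 4.0), the green cone covered √(0.3² + 2.0²) ≈ 2.0 units.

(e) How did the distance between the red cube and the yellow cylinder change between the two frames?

+1.8

The distance was about 9.7 in the first image and 11.5 in the second, so they moved 1.8 units further apart.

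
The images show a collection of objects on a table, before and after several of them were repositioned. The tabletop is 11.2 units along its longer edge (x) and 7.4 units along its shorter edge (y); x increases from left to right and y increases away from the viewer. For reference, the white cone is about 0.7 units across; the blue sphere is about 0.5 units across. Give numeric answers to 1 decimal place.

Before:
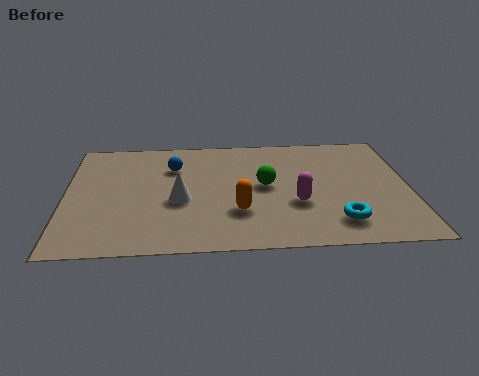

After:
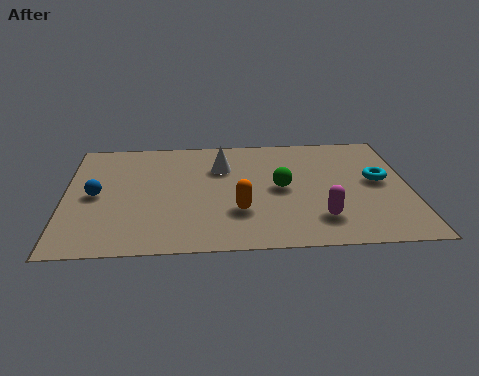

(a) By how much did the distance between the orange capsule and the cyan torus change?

+1.6

Before: roughly 3.3 units apart; after: 4.9. That's 1.6 units further apart.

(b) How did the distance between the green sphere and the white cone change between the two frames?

-0.5

Before: roughly 2.9 units apart; after: 2.4. That's 0.5 units closer together.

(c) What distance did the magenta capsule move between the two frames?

1.2

The magenta capsule was near (7.5, 2.7) before and (8.2, 1.7) after, so it travelled √(0.7² + 1.0²) ≈ 1.2 units.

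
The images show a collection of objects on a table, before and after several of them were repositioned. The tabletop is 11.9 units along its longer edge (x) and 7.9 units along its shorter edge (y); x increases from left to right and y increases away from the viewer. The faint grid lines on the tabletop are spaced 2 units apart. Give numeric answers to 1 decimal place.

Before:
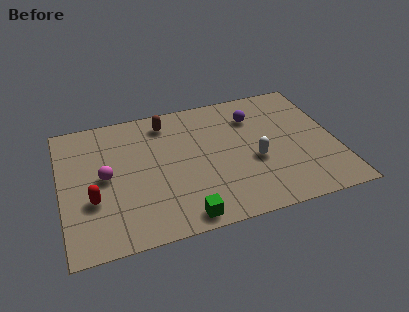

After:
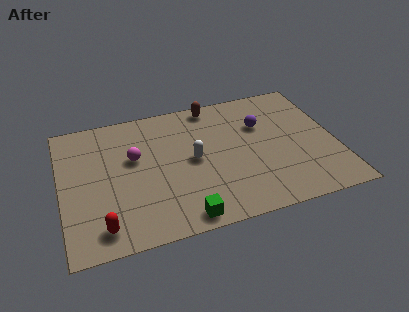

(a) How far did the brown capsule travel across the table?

2.2

The brown capsule moved from about (4.7, 6.6) to (6.8, 7.1), a distance of √(2.1² + 0.5²) ≈ 2.2.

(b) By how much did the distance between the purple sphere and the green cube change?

-0.3

They were about 6.2 units apart before and 5.9 after — 0.3 units closer together.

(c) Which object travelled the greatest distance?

the white capsule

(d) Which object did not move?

the green cube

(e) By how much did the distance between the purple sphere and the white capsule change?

+0.7

The distance was about 2.7 in the first image and 3.4 in the second, so they moved 0.7 units further apart.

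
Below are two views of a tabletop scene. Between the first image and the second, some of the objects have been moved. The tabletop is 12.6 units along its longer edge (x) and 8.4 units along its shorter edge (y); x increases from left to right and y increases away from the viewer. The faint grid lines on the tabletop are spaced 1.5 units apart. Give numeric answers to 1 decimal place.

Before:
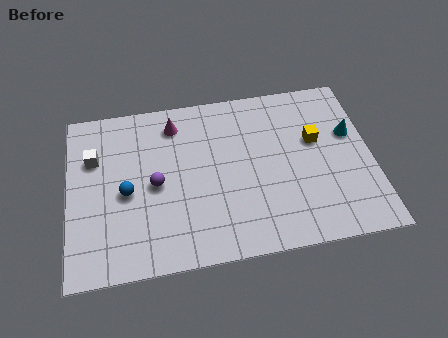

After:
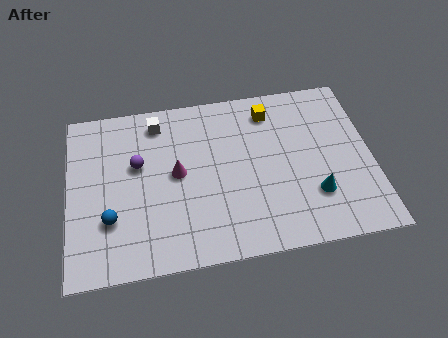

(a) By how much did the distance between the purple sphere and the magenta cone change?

-1.3

They were about 3.0 units apart before and 1.7 after — 1.3 units closer together.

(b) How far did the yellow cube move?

2.5

The yellow cube moved from about (10.3, 5.1) to (8.5, 6.9), a distance of √(1.8² + 1.8²) ≈ 2.5.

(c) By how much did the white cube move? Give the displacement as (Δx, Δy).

(2.7, 1.4)

From the two frames, the white cube sits at roughly (1.1, 5.7) before and (3.8, 7.1) after.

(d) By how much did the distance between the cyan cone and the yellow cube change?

+3.3

Before: roughly 1.5 units apart; after: 4.8. That's 3.3 units further apart.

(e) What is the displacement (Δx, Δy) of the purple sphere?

(-0.7, 1.1)

The purple sphere started near (3.6, 4.0) and ended near (2.9, 5.1).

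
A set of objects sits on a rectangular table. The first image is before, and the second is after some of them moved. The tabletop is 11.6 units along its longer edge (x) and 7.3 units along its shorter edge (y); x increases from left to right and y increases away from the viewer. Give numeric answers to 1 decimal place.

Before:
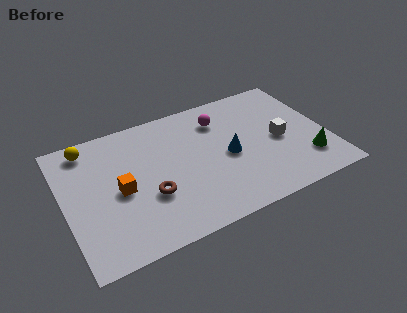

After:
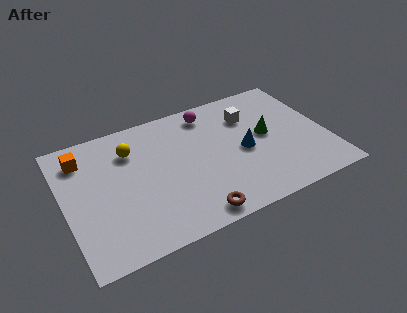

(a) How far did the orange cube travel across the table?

2.8

From (2.4, 3.4) to (1.0, 5.8), the orange cube covered √(1.4² + 2.4²) ≈ 2.8 units.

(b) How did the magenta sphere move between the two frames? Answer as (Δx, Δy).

(-0.4, 0.6)

The magenta sphere was at about (7.1, 5.6) and moved to about (6.7, 6.2).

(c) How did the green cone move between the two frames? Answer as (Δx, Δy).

(-1.5, 2.1)

From the two frames, the green cone sits at roughly (10.5, 1.8) before and (9.0, 3.9) after.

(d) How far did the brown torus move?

2.5

The brown torus was near (3.6, 2.6) before and (5.3, 0.8) after, so it travelled √(1.7² + 1.8²) ≈ 2.5 units.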